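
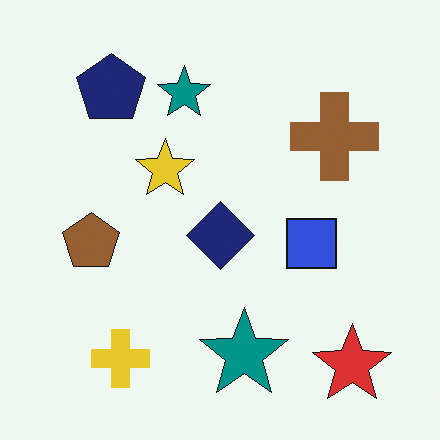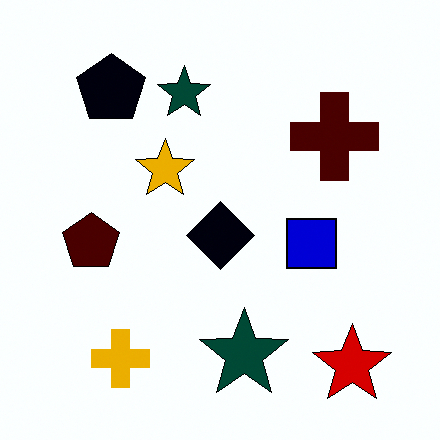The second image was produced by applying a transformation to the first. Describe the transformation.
This is the original image given much higher contrast.

Tones are pushed away from mid-grey across the whole image — a global contrast change.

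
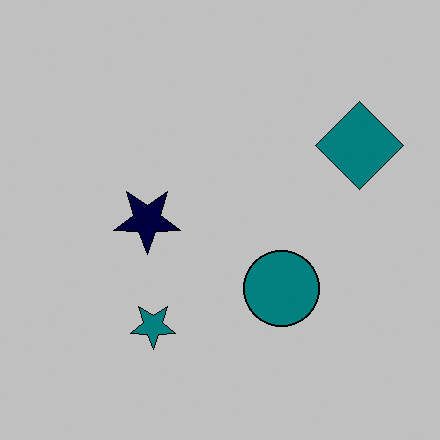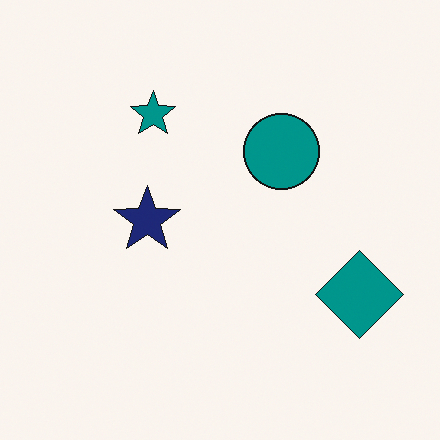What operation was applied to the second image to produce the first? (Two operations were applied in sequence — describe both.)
The first image is the second aggressively posterized, then flipped vertically (top ↔ bottom).

Each flat color has snapped to a coarser quantized level — most visibly, the near-white background has dropped to a flat grey. The teal star is in the top of the second image and the bottom of the first — shapes on opposite sides of the horizontal midline have swapped in a mirror flip.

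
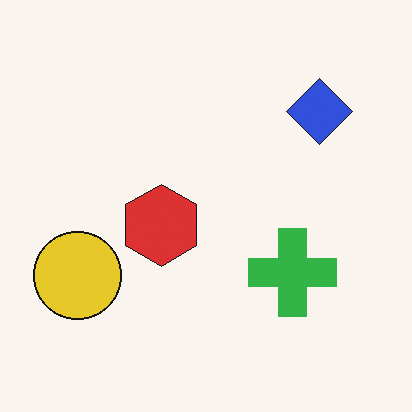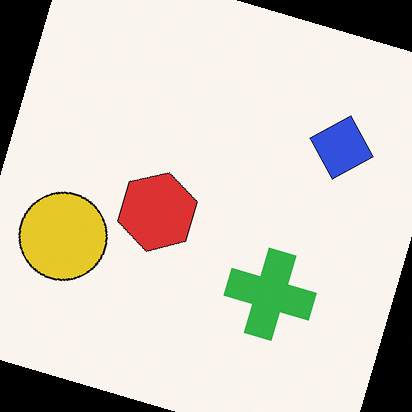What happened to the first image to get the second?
The image was rotated clockwise by a clearly visible amount.

Every shape is tilted by the same angle and the image corners show triangular fill wedges — a whole-image rotation by a non-right angle.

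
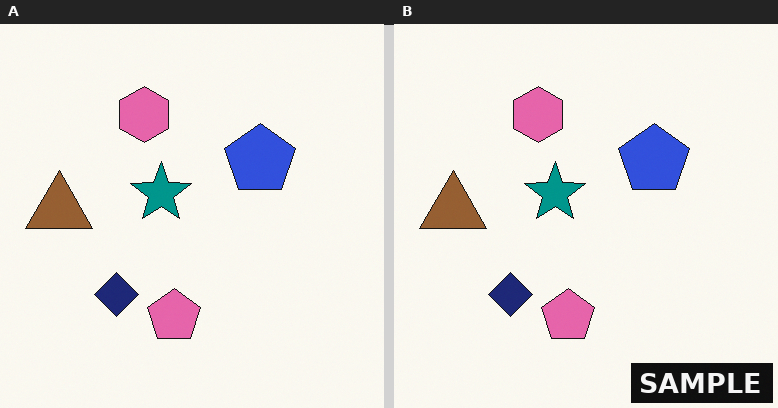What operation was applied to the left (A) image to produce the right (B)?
Watermarked with the text "SAMPLE" in the lower-right corner.

A dark label reading "SAMPLE" appears in the lower-right corner.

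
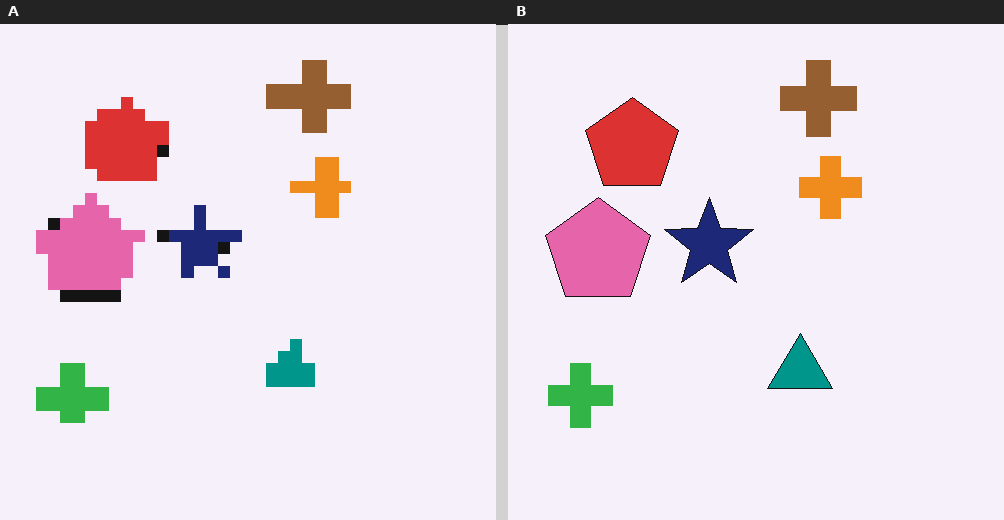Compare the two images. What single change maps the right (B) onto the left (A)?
Heavily pixelated into large blocks.

Shapes are reduced to large square blocks; fine edges and outlines are lost — a downscale-then-upscale (mosaic) effect.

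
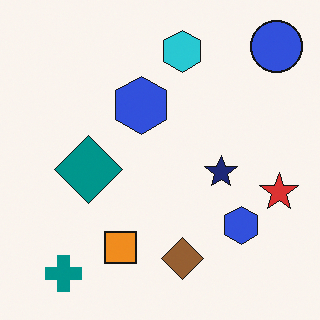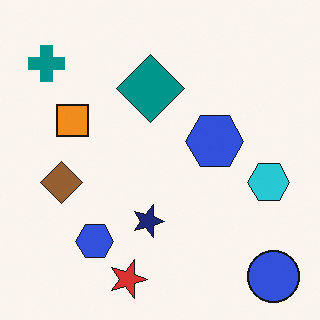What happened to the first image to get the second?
The transformation is: rotated 90° clockwise.

The blue circle sits in the top-right of the first image and the bottom-right of the second — consistent with a whole-image 90° clockwise rotation.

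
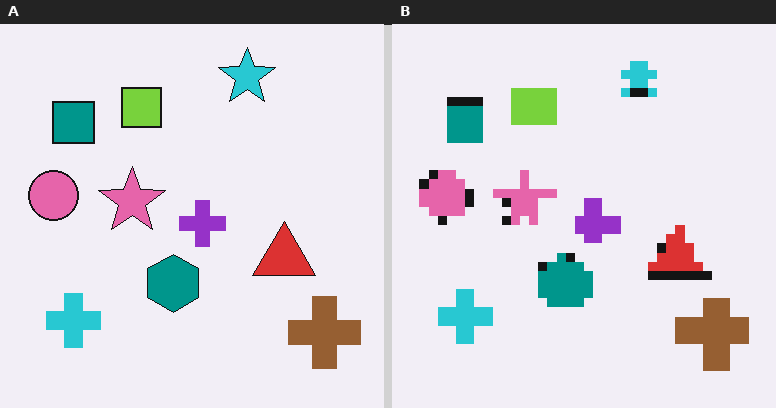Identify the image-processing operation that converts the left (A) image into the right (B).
Coarsely pixelated.

Shapes are reduced to large square blocks; fine edges and outlines are lost — a downscale-then-upscale (mosaic) effect.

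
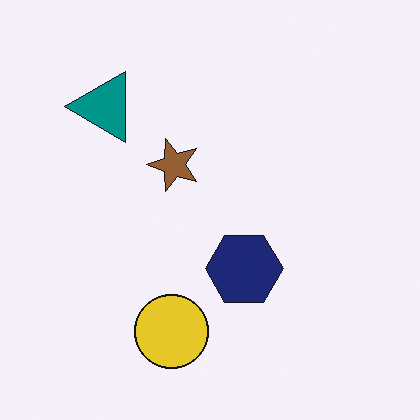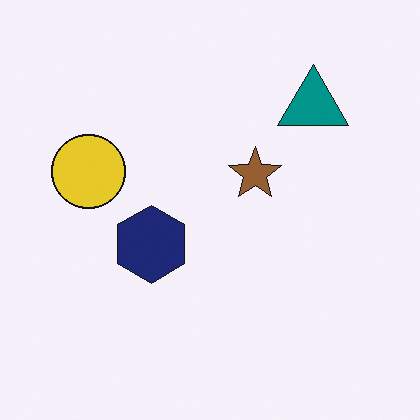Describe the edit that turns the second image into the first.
The image was rotated 90° counter-clockwise.

The teal triangle sits in the top-right of the second image and the top-left of the first — consistent with a whole-image 90° counter-clockwise rotation.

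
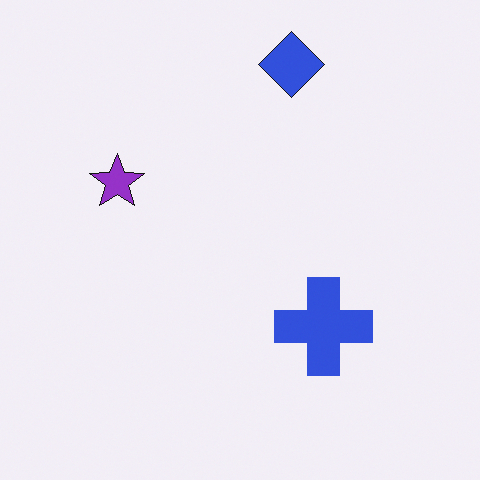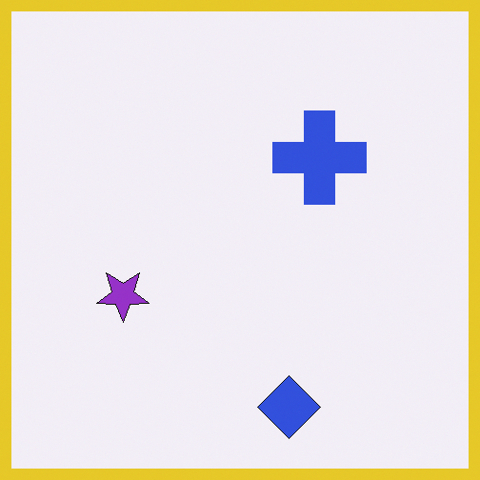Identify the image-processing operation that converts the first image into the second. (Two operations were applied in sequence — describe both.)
The transformation is: flipped vertically (top ↔ bottom), then framed with a yellow border.

The blue diamond is in the top of the first image and the bottom of the second — shapes on opposite sides of the horizontal midline have swapped in a mirror flip. A solid yellow frame runs around the edge of the second image, with the content slightly shrunk inside it.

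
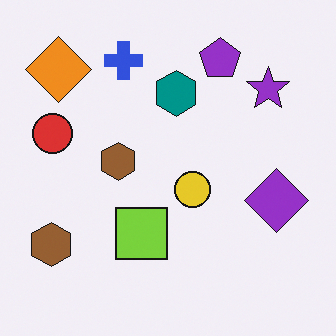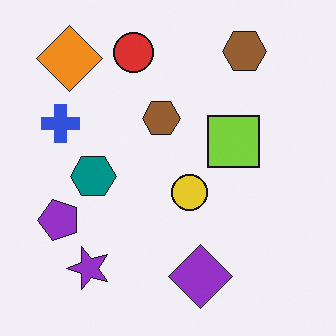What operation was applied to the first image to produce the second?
The image was transposed (reflected across the top-left ↔ bottom-right diagonal).

Shapes have swapped their row and column positions — what was in the top-right is now in the bottom-left — a diagonal reflection.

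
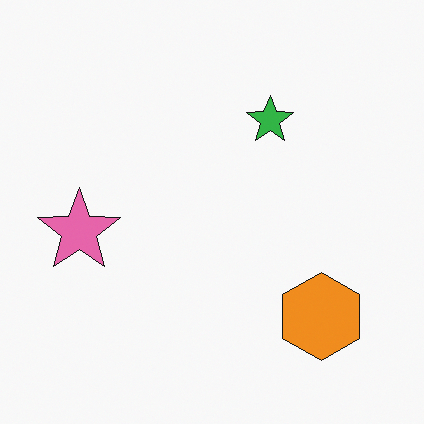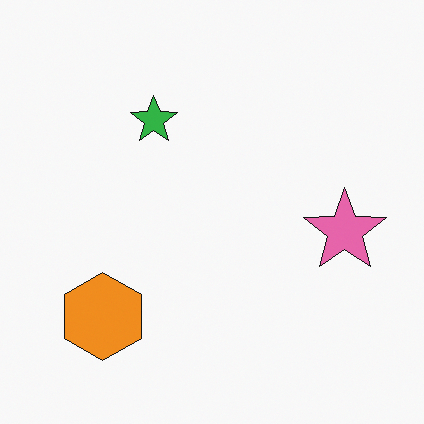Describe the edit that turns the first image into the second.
Flipped horizontally (left ↔ right).

The pink star is in the left of the first image and the right of the second — shapes on opposite sides of the vertical midline have swapped in a mirror flip.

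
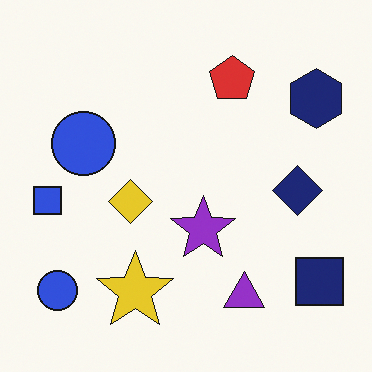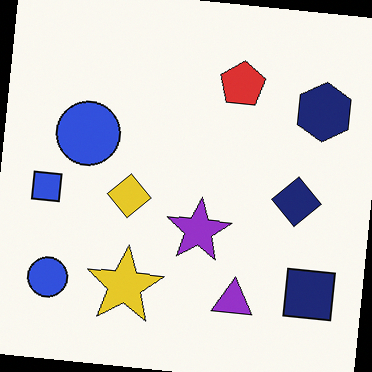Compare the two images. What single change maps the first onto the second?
This is the original image rotated clockwise by a small amount.

Every shape is tilted by the same angle and the image corners show triangular fill wedges — a whole-image rotation by a non-right angle.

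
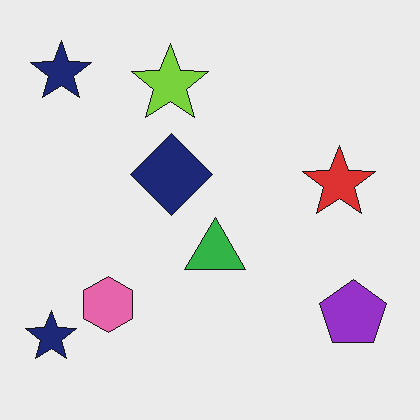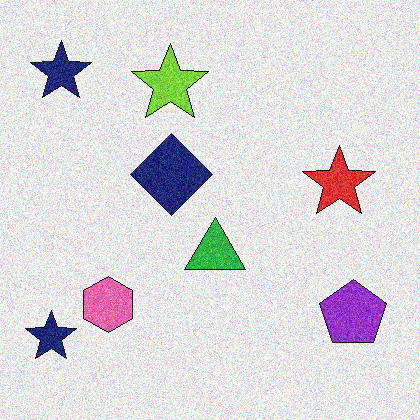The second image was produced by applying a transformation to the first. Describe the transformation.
The image was degraded with visible gaussian noise.

Random speckle covers the whole image, including the flat background.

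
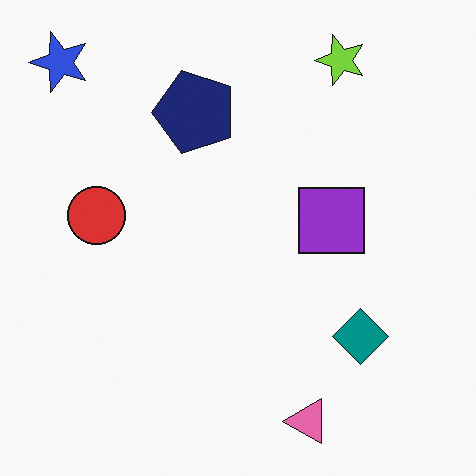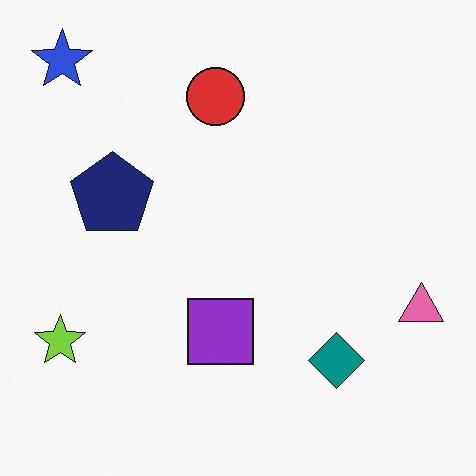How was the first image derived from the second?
This is the original image transposed (reflected across the top-left ↔ bottom-right diagonal).

Shapes have swapped their row and column positions — what was in the top-right is now in the bottom-left — a diagonal reflection.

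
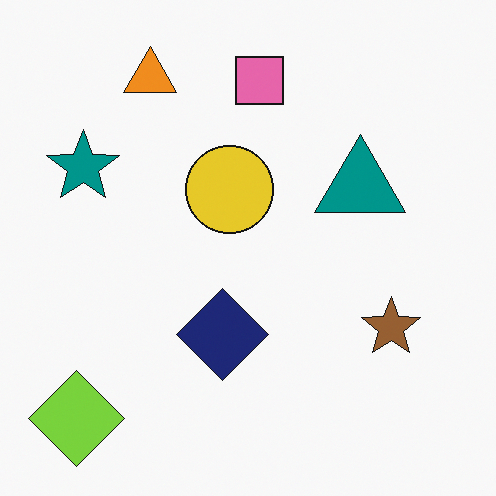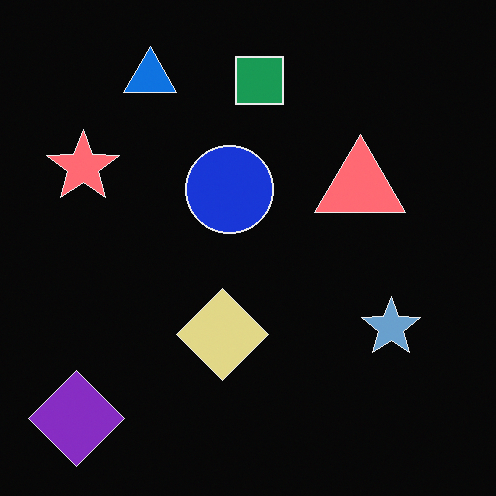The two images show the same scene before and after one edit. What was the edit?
Color-inverted (negative).

The light background has become dark and every shape's color is its complement — a photographic negative.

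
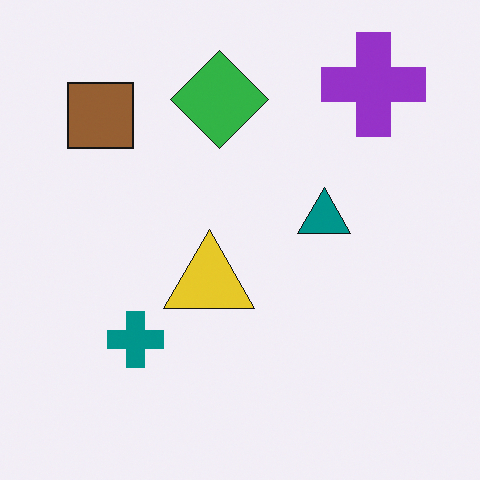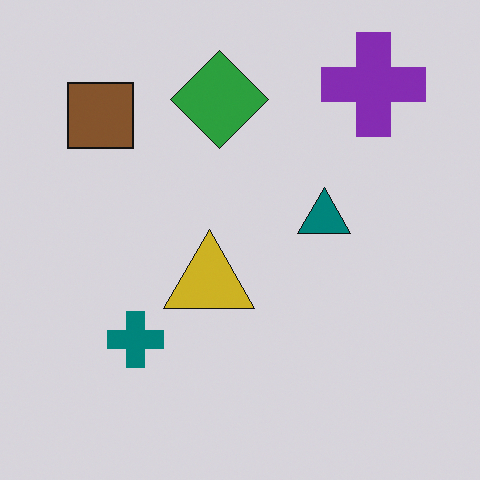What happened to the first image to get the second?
This is the original image slightly darkened.

Every pixel — background and shapes alike — is uniformly darkened.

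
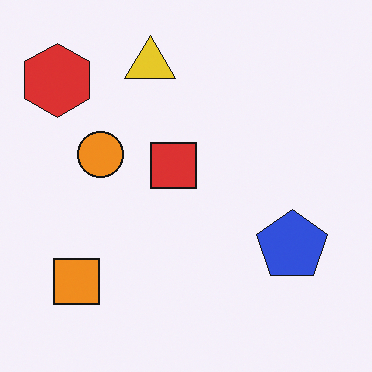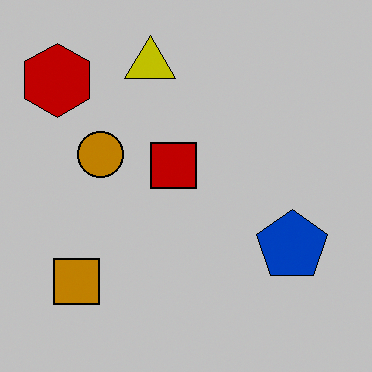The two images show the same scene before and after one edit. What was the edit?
Aggressively posterized.

Each flat color has snapped to a coarser quantized level — most visibly, the near-white background has dropped to a flat grey.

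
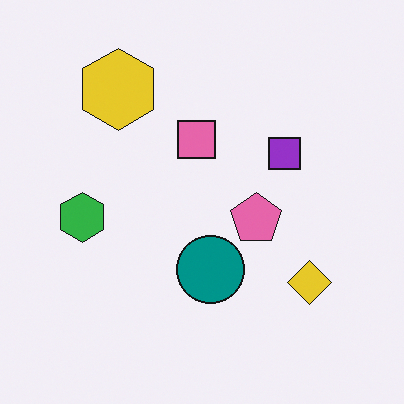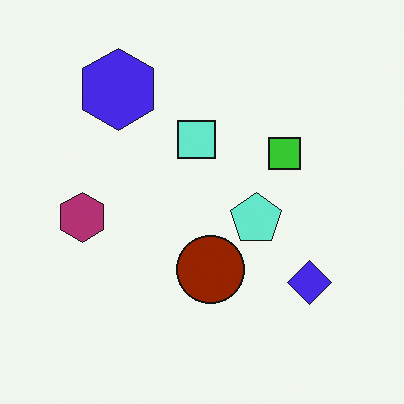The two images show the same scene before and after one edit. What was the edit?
The second image is the first hue-shifted by a large amount.

Every shape's color has rotated by the same amount around the hue wheel — a uniform hue shift.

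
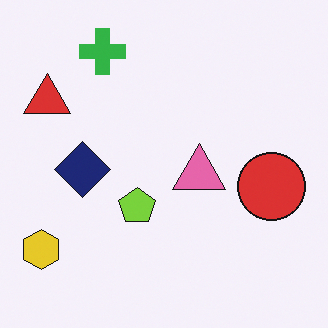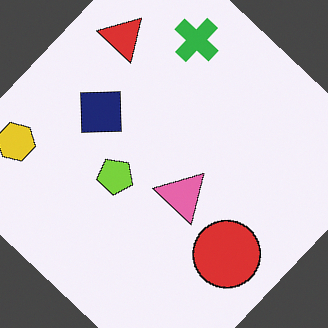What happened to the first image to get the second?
It was rotated clockwise by a large amount — several tens of degrees.

Every shape is tilted by the same angle and the image corners show triangular fill wedges — a whole-image rotation by a non-right angle.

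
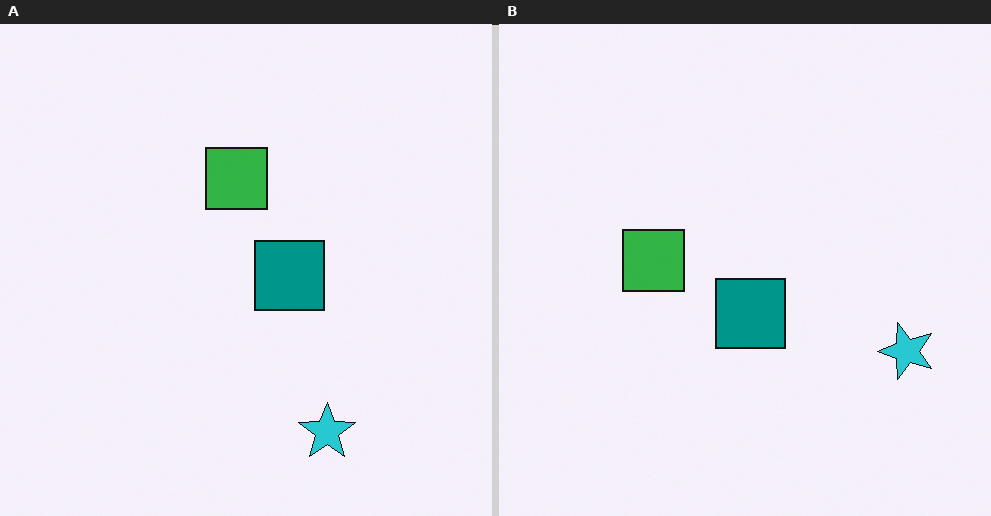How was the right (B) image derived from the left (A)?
The image was transposed (reflected across the top-left ↔ bottom-right diagonal).

Shapes have swapped their row and column positions — what was in the top-right is now in the bottom-left — a diagonal reflection.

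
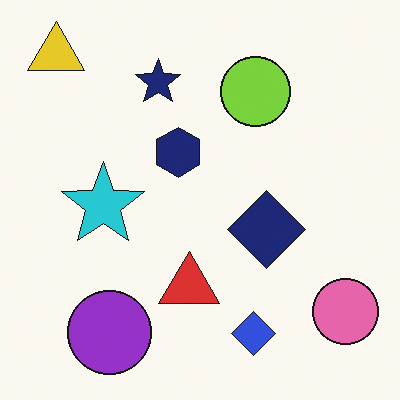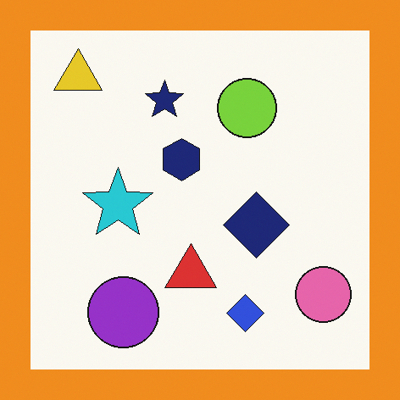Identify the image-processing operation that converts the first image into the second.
This is the original image framed with a orange border.

A solid orange frame runs around the edge of the second image, with the content slightly shrunk inside it.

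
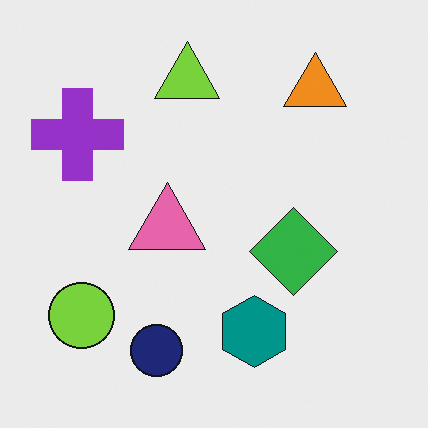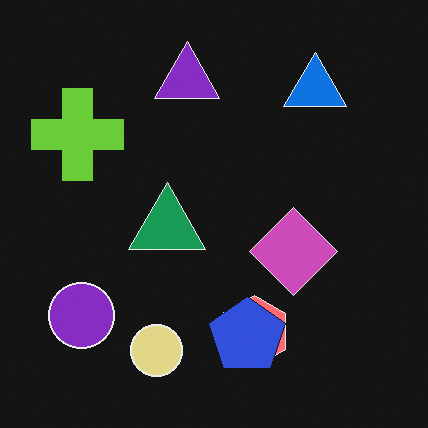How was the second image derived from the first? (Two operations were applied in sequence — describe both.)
This is the original image color-inverted (negative), then overlaid with an additional blue pentagon.

The light background has become dark and every shape's color is its complement — a photographic negative. A blue pentagon appears in the second image that is absent from the first.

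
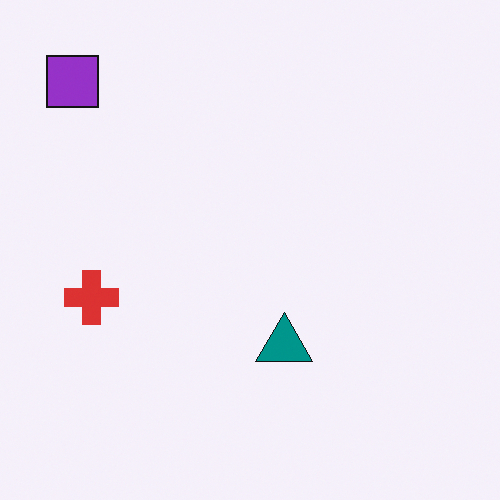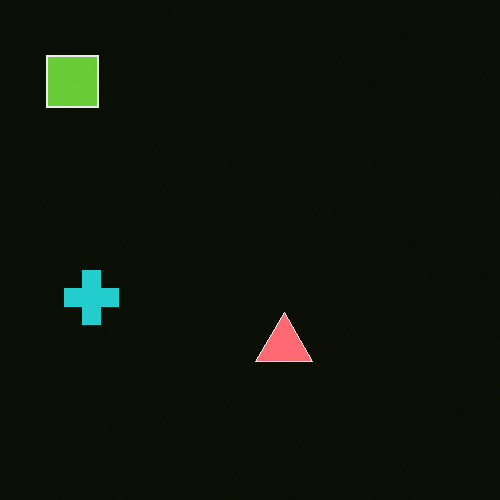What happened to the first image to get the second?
It was color-inverted (negative).

The light background has become dark and every shape's color is its complement — a photographic negative.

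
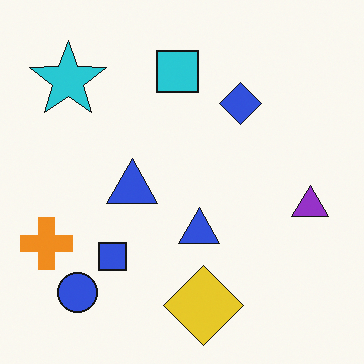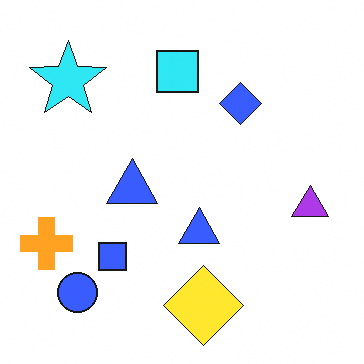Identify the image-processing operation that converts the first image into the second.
The transformation is: brightened a little.

Every pixel — background and shapes alike — is uniformly brightened.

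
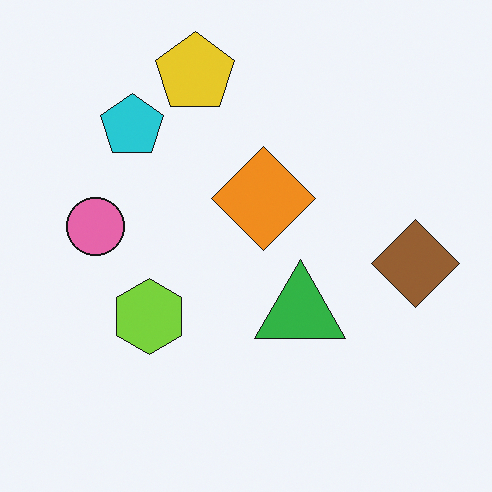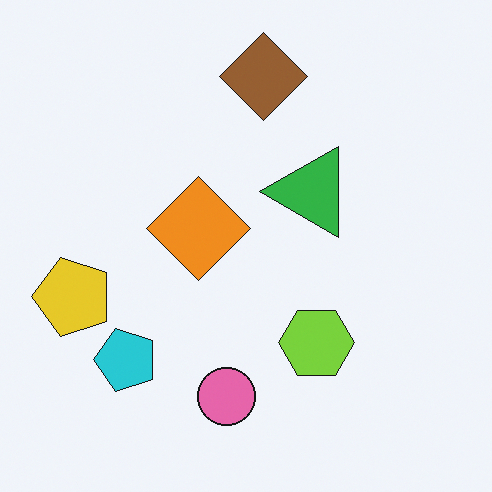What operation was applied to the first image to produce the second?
The transformation is: rotated 90° counter-clockwise.

The yellow pentagon sits in the top of the first image and the left of the second — consistent with a whole-image 90° counter-clockwise rotation.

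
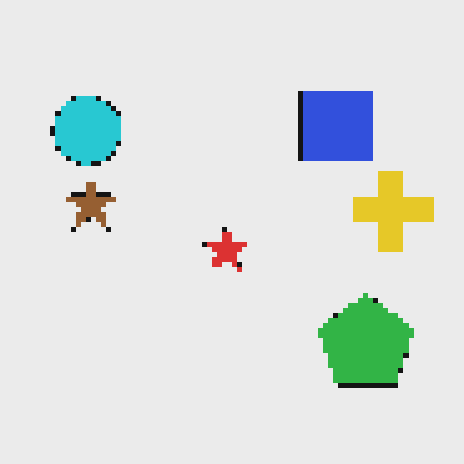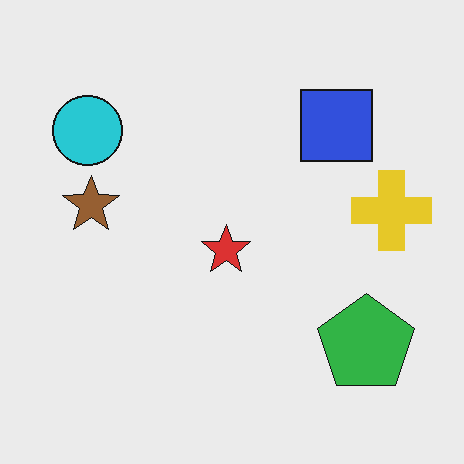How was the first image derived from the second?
It was mildly pixelated.

Shapes are reduced to large square blocks; fine edges and outlines are lost — a downscale-then-upscale (mosaic) effect.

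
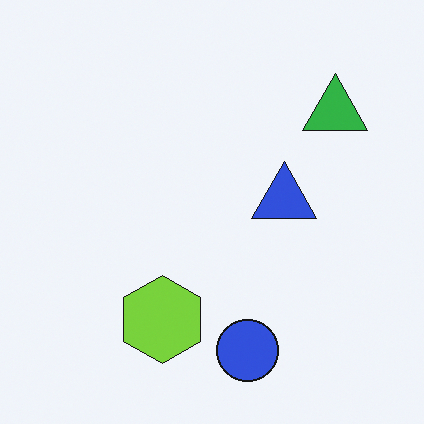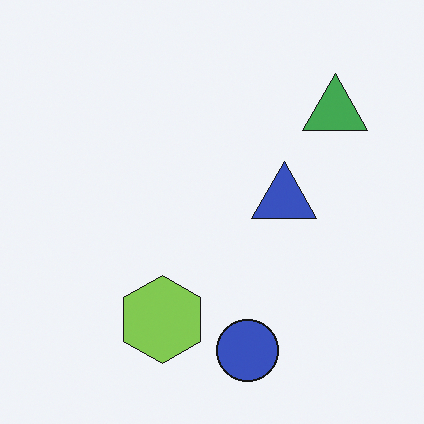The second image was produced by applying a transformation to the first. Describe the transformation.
Slightly desaturated.

All colors are more muted and greyish — a global saturation change.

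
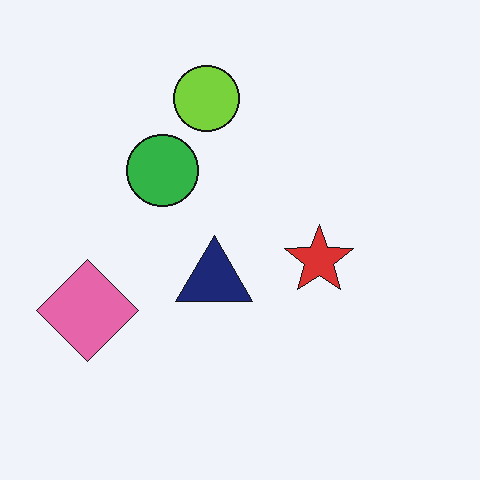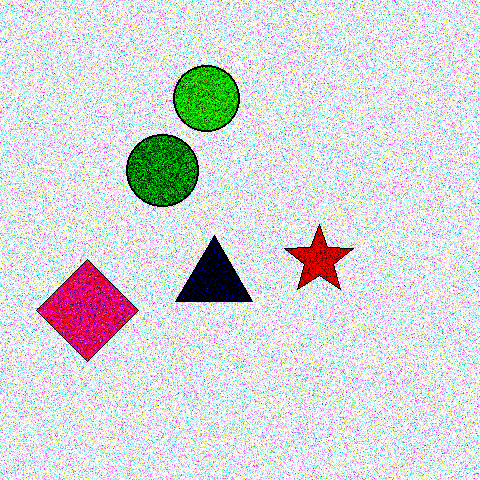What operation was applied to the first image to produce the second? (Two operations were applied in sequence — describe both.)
The second image is the first degraded with heavy additive noise, then boosted in contrast.

Random speckle covers the whole image, including the flat background. Tones are pushed away from mid-grey across the whole image — a global contrast change.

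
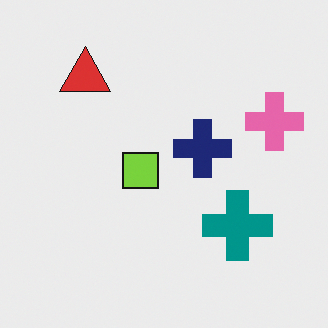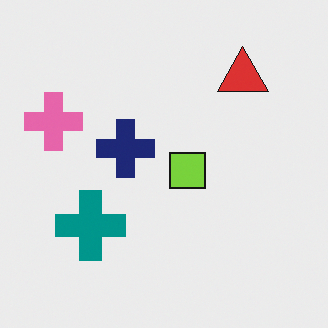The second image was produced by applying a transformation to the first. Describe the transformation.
The second image is the first flipped horizontally (left ↔ right).

The pink cross is in the right of the first image and the left of the second — shapes on opposite sides of the vertical midline have swapped in a mirror flip.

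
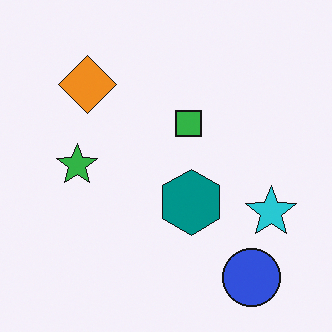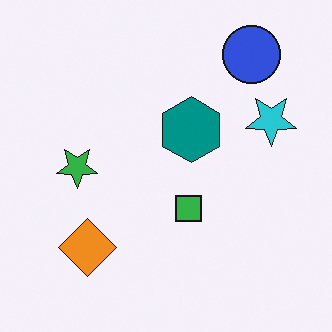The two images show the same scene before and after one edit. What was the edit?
The second image is the first flipped vertically (top ↔ bottom).

The blue circle is in the bottom-right of the first image and the top-right of the second — shapes on opposite sides of the horizontal midline have swapped in a mirror flip.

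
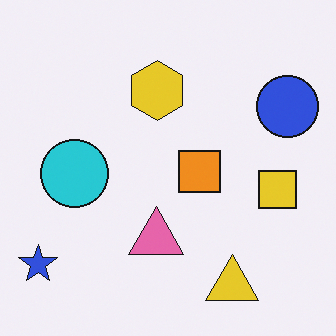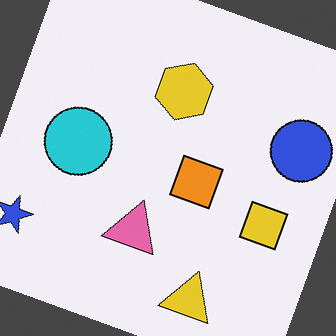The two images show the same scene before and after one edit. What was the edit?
The transformation is: rotated clockwise by a moderate amount.

Every shape is tilted by the same angle and the image corners show triangular fill wedges — a whole-image rotation by a non-right angle.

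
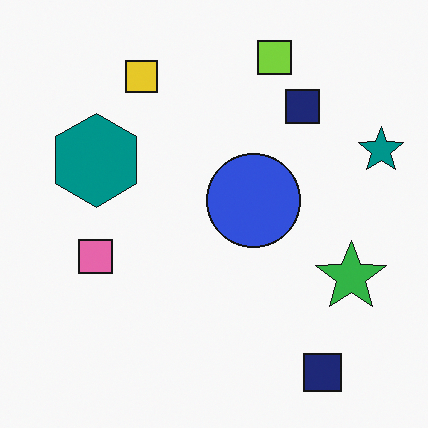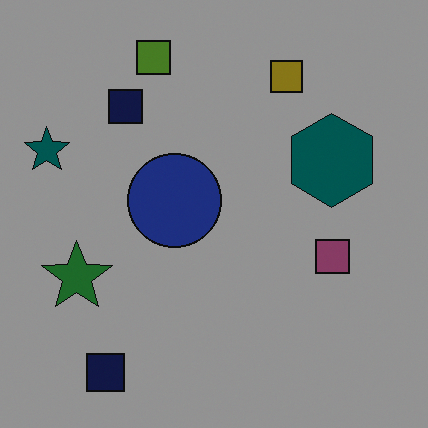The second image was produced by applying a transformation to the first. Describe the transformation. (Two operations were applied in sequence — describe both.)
The second image is the first darkened a lot, then flipped horizontally (left ↔ right).

Every pixel — background and shapes alike — is uniformly darkened. The teal star is in the right of the first image and the left of the second — shapes on opposite sides of the vertical midline have swapped in a mirror flip.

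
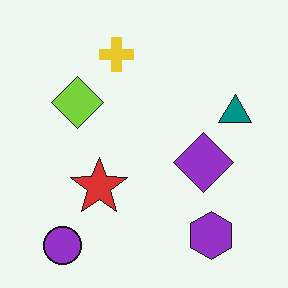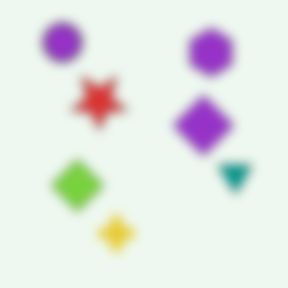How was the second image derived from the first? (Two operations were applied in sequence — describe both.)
The image was flipped vertically (top ↔ bottom), then heavily blurred.

The purple circle is in the bottom-left of the first image and the top-left of the second — shapes on opposite sides of the horizontal midline have swapped in a mirror flip. Shape edges and outlines are uniformly softened across the whole image.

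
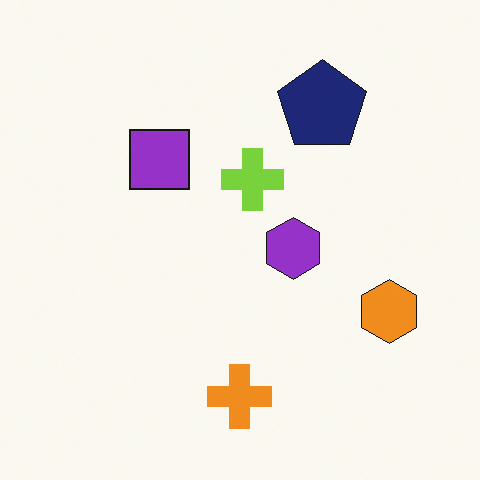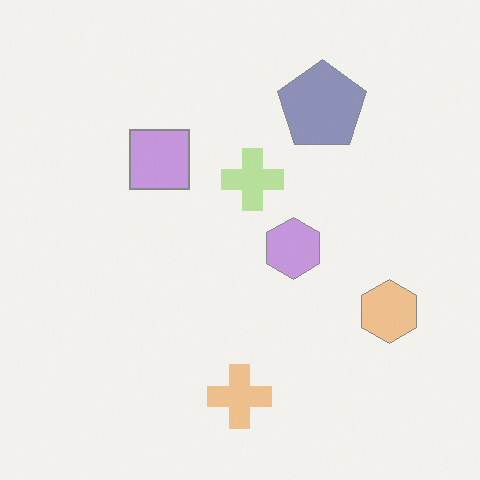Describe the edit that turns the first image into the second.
Washed out (contrast reduced).

Tones are pushed toward mid-grey across the whole image — a global contrast change.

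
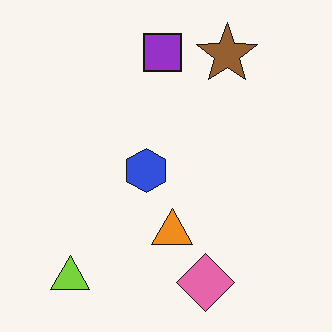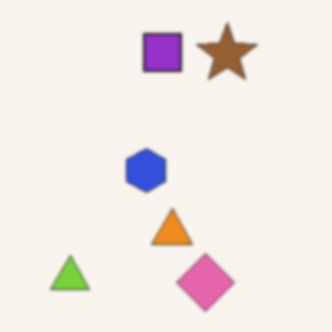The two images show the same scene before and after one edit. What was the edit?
The image was slightly softened.

Shape edges and outlines are uniformly softened across the whole image.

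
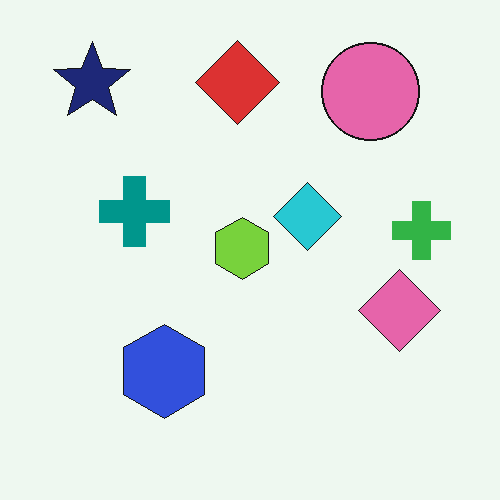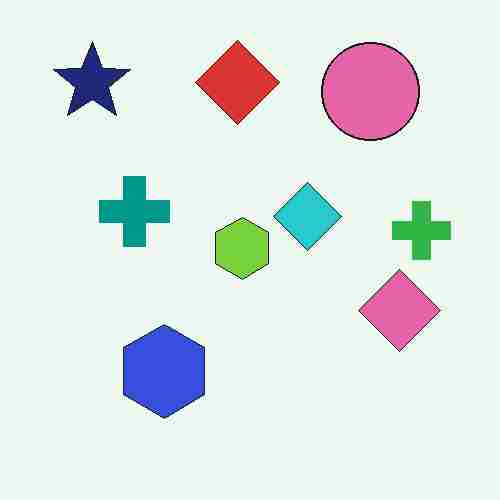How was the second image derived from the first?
This is the original image heavily JPEG-compressed with obvious blocking artifacts.

Blocky 8×8 compression artifacts appear around shape edges and the flat background shows ringing — characteristic JPEG degradation.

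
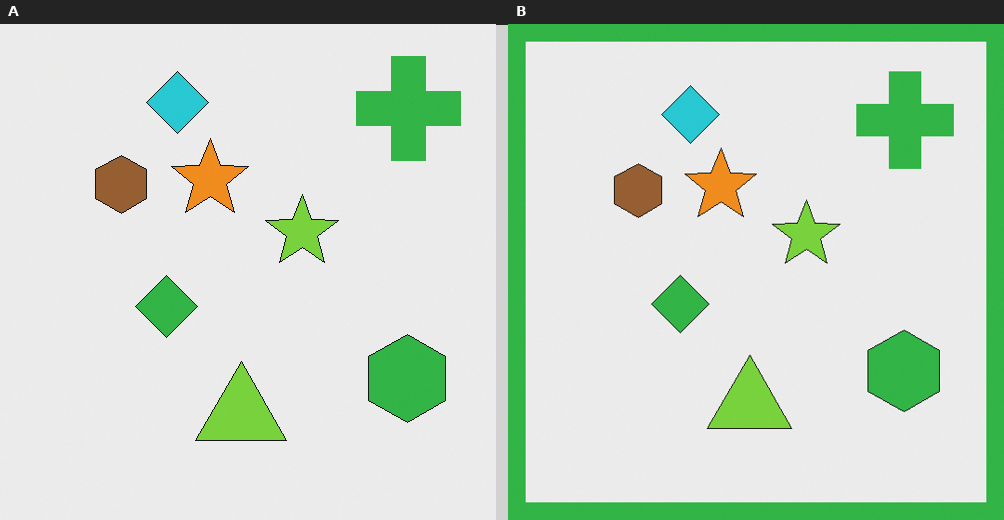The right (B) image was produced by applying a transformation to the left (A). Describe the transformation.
This is the original image framed with a green border.

A solid green frame runs around the edge of the right (B) image, with the content slightly shrunk inside it.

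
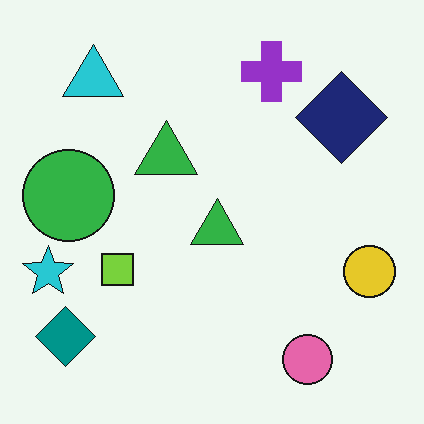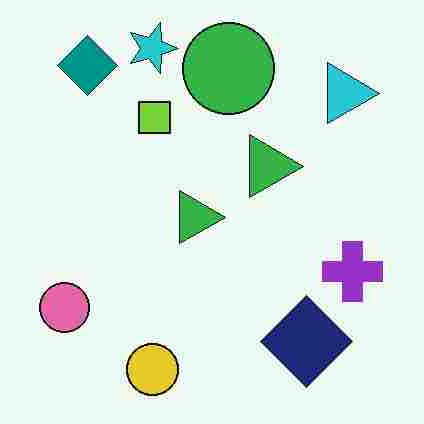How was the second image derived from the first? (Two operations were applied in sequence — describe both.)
It was degraded with heavy JPEG compression, then rotated 90° clockwise.

Blocky 8×8 compression artifacts appear around shape edges and the flat background shows ringing — characteristic JPEG degradation. The teal diamond sits in the bottom-left of the first image and the top-left of the second — consistent with a whole-image 90° clockwise rotation.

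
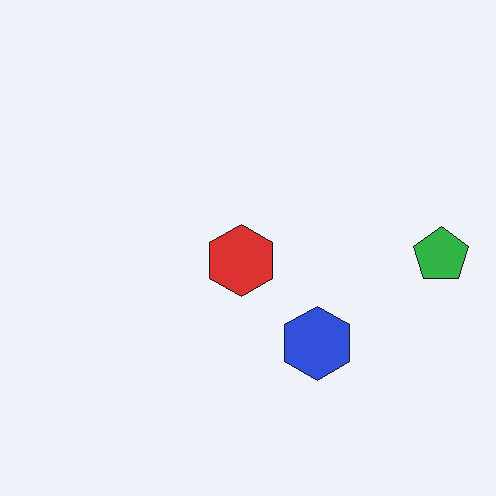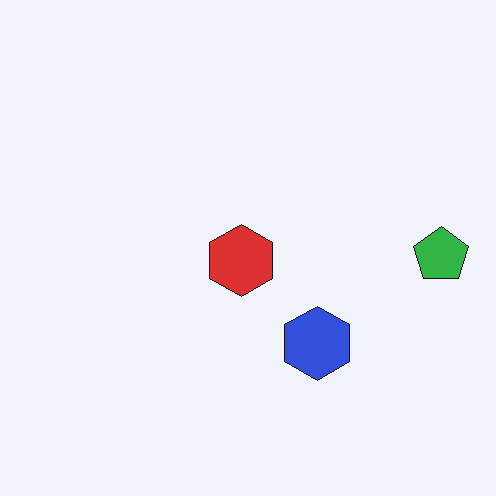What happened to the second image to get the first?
The transformation is: given moderate JPEG compression.

Blocky 8×8 compression artifacts appear around shape edges and the flat background shows ringing — characteristic JPEG degradation.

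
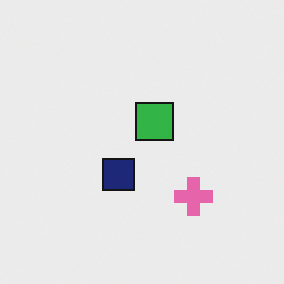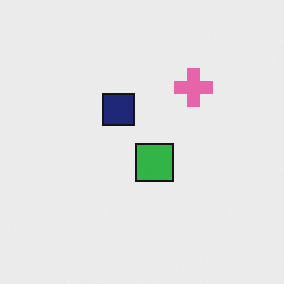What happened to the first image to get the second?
The transformation is: flipped vertically (top ↔ bottom).

The pink cross is in the bottom-right of the first image and the top-right of the second — shapes on opposite sides of the horizontal midline have swapped in a mirror flip.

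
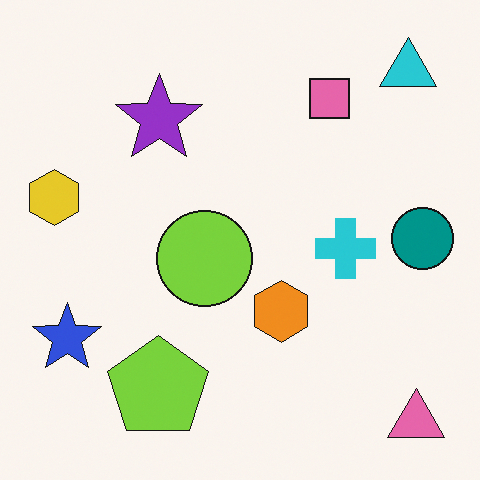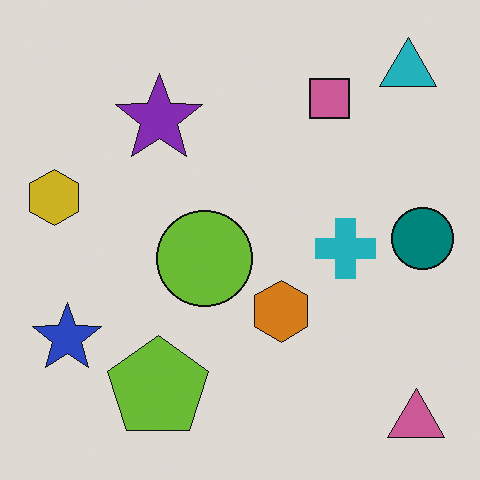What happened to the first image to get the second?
This is the original image darkened a little.

Every pixel — background and shapes alike — is uniformly darkened.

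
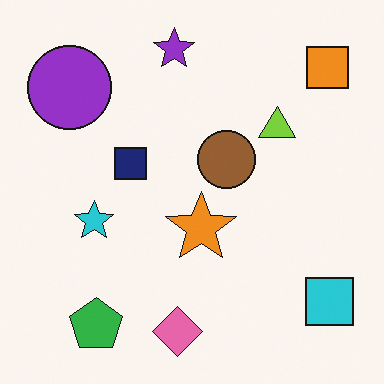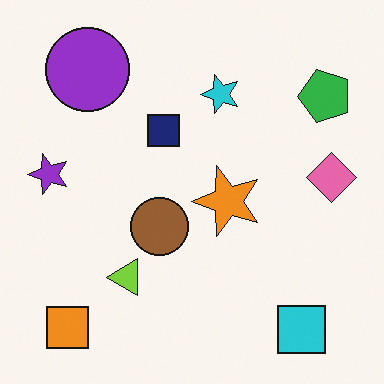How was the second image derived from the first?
The transformation is: transposed (reflected across the top-left ↔ bottom-right diagonal).

Shapes have swapped their row and column positions — what was in the top-right is now in the bottom-left — a diagonal reflection.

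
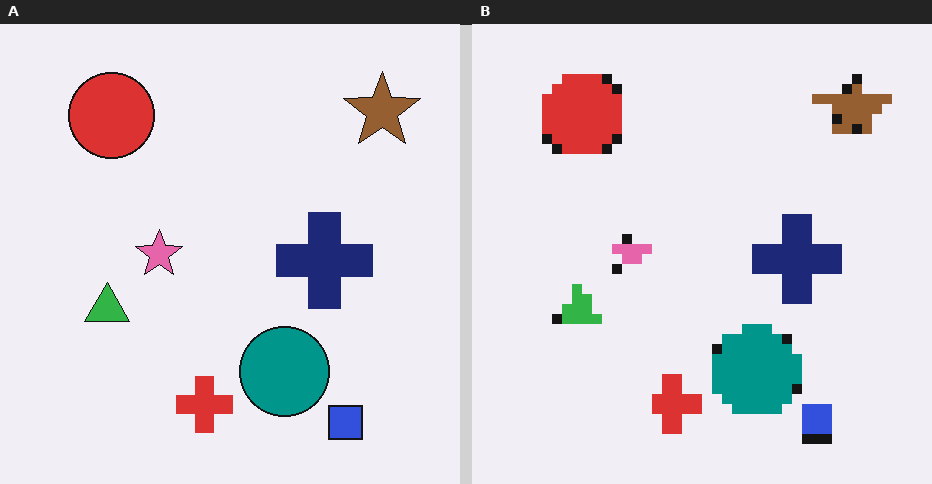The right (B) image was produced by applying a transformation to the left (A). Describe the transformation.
Heavily pixelated into large blocks.

Shapes are reduced to large square blocks; fine edges and outlines are lost — a downscale-then-upscale (mosaic) effect.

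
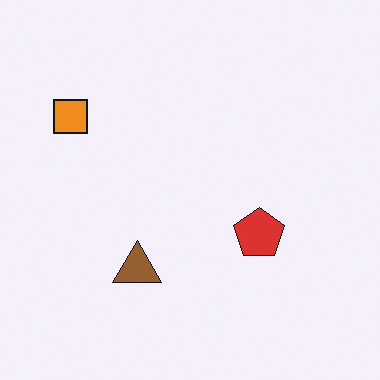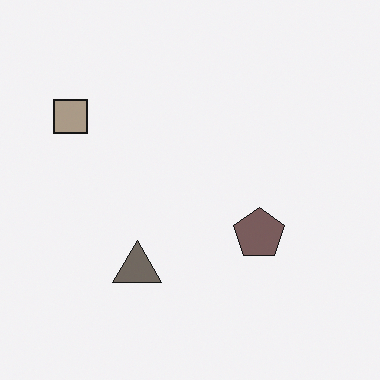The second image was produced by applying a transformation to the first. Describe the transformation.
The transformation is: heavily desaturated.

All colors are more muted and greyish — a global saturation change.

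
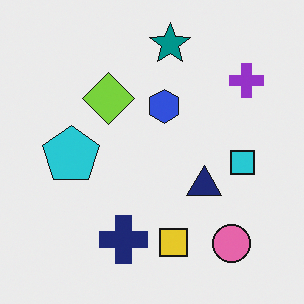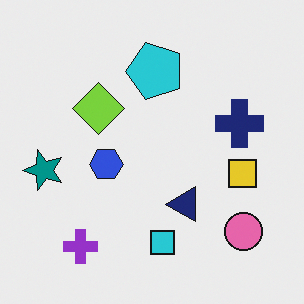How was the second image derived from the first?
This is the original image transposed (reflected across the top-left ↔ bottom-right diagonal).

Shapes have swapped their row and column positions — what was in the top-right is now in the bottom-left — a diagonal reflection.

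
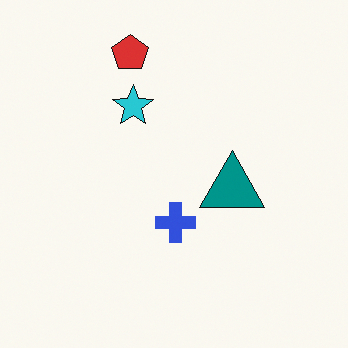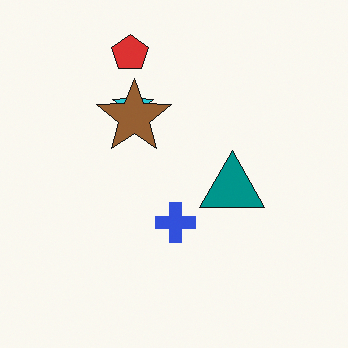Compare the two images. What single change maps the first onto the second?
It was overlaid with an additional brown star.

A brown star appears in the second image that is absent from the first.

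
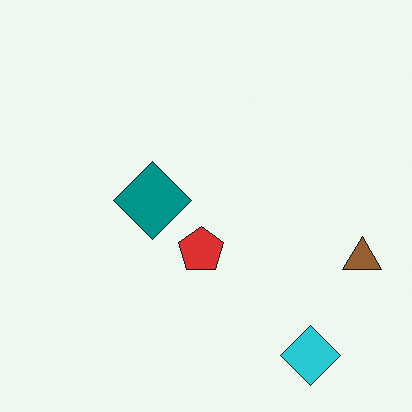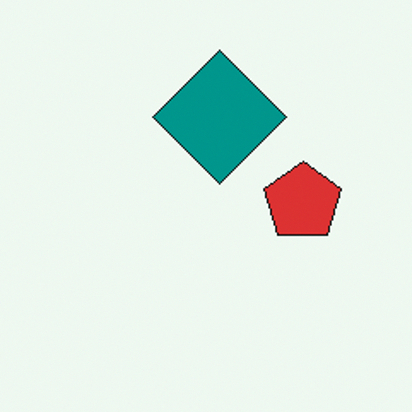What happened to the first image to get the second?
Cropped tightly and scaled back up.

The visible shapes are larger and the field of view is narrower; shapes near the original edges may be partly or wholly outside the frame — a crop-and-rescale.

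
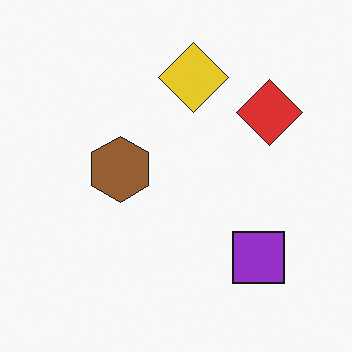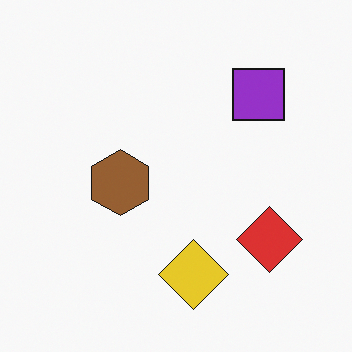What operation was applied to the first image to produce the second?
The transformation is: flipped vertically (top ↔ bottom).

The yellow diamond is in the top of the first image and the bottom of the second — shapes on opposite sides of the horizontal midline have swapped in a mirror flip.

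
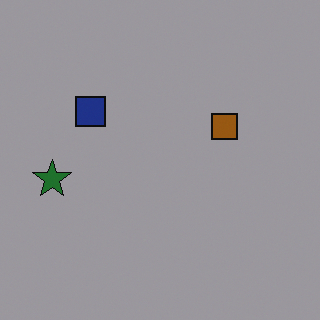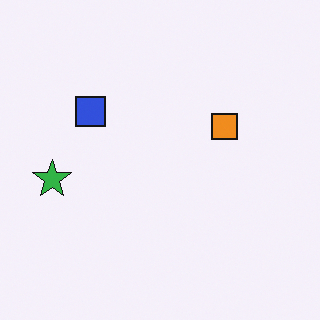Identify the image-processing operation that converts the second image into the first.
It was substantially darkened.

Every pixel — background and shapes alike — is uniformly darkened.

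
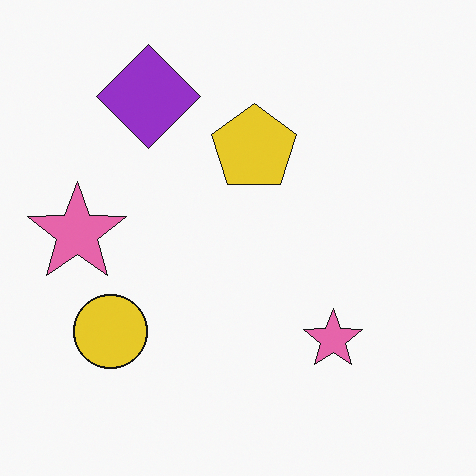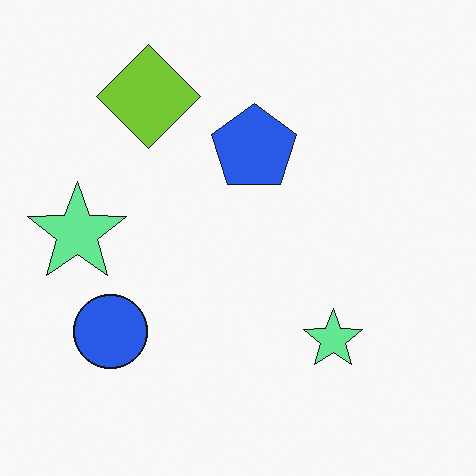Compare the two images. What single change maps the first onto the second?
It was hue-shifted by a large amount.

Every shape's color has rotated by the same amount around the hue wheel — a uniform hue shift.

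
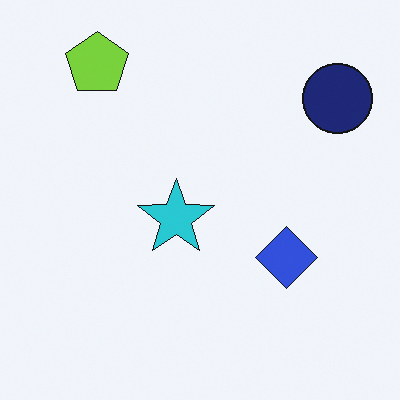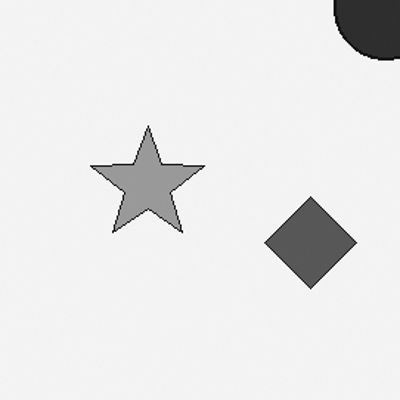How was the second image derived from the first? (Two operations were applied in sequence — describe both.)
The transformation is: converted to grayscale, then cropped to a modestly smaller region and rescaled.

All color is removed — every shape is now a shade of grey. The visible shapes are larger and the field of view is narrower; shapes near the original edges may be partly or wholly outside the frame — a crop-and-rescale.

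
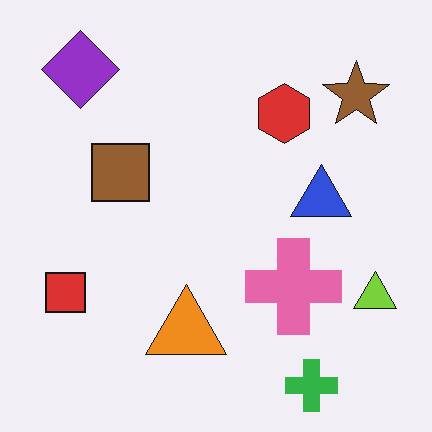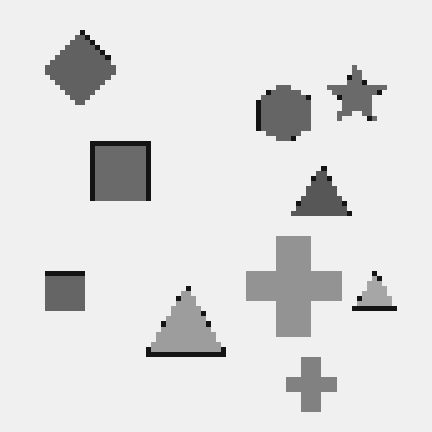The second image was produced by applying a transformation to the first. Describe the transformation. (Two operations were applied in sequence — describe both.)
The second image is the first converted to grayscale, then lightly pixelated (a mild mosaic effect).

All color is removed — every shape is now a shade of grey. Shapes are reduced to large square blocks; fine edges and outlines are lost — a downscale-then-upscale (mosaic) effect.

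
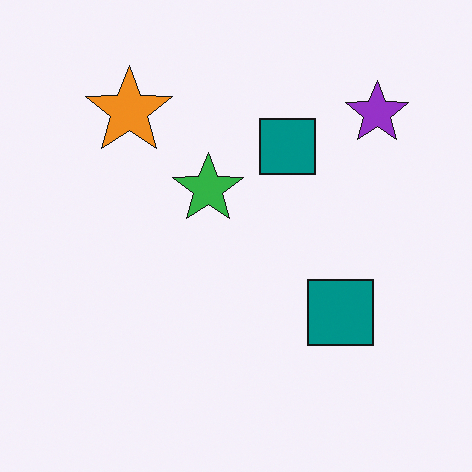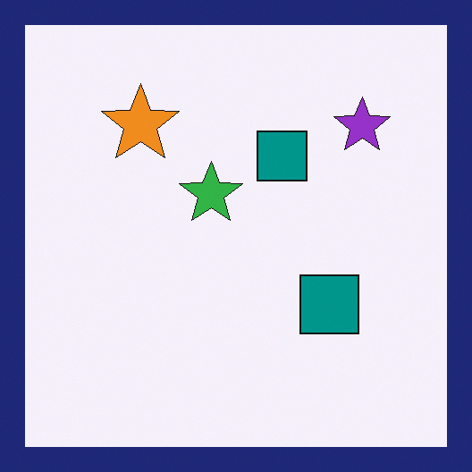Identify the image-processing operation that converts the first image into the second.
The transformation is: framed with a navy border.

A solid navy frame runs around the edge of the second image, with the content slightly shrunk inside it.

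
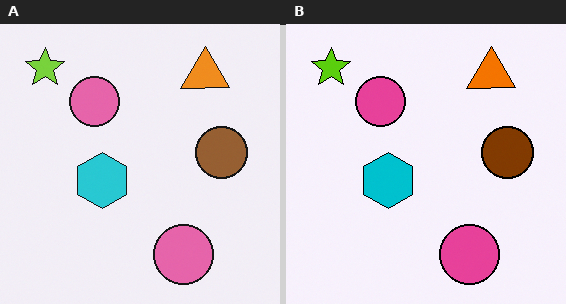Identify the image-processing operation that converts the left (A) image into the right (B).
The right (B) image is the left (A) given slightly increased contrast.

Tones are pushed away from mid-grey across the whole image — a global contrast change.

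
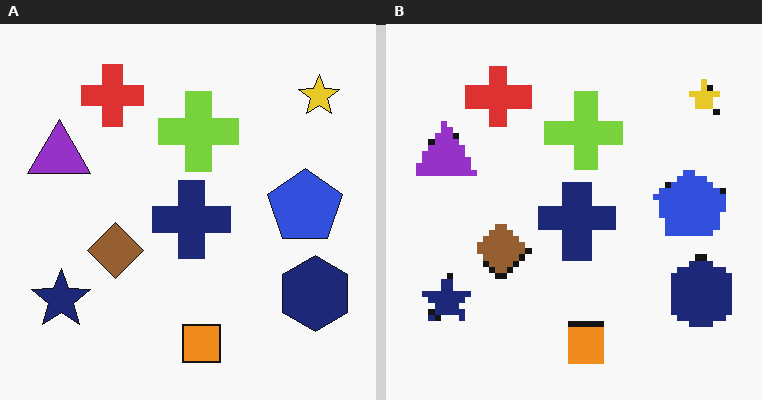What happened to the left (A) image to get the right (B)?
The right (B) image is the left (A) moderately pixelated.

Shapes are reduced to large square blocks; fine edges and outlines are lost — a downscale-then-upscale (mosaic) effect.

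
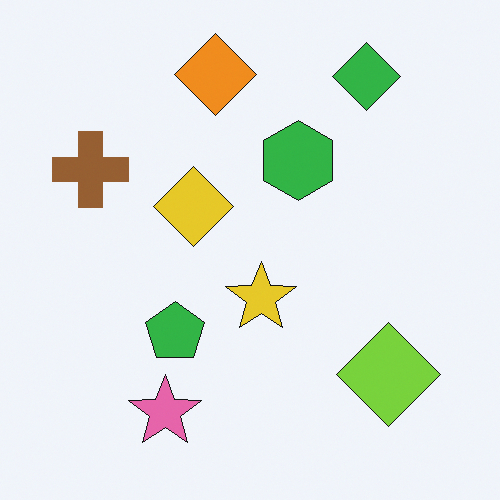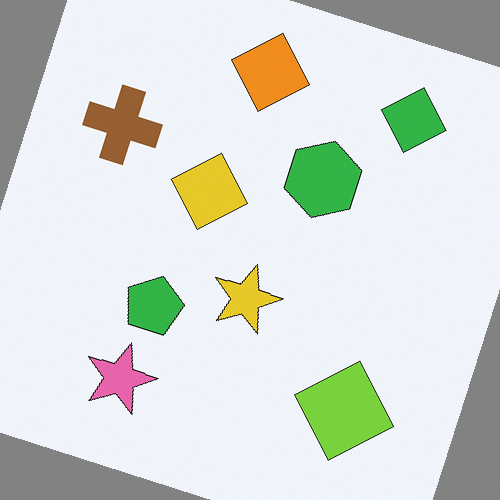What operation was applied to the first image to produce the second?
Rotated clockwise by a moderate amount.

Every shape is tilted by the same angle and the image corners show triangular fill wedges — a whole-image rotation by a non-right angle.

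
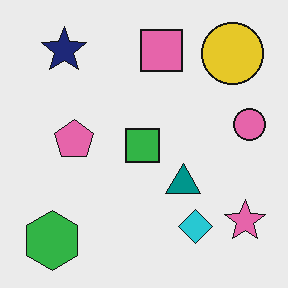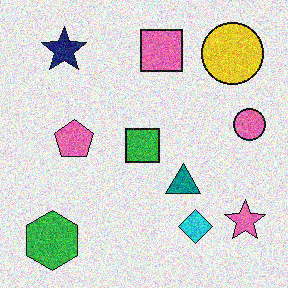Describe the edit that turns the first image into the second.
The second image is the first degraded with moderate additive noise.

Random speckle covers the whole image, including the flat background.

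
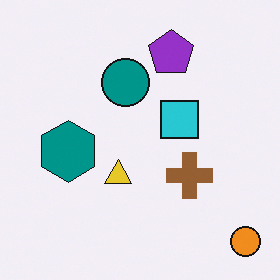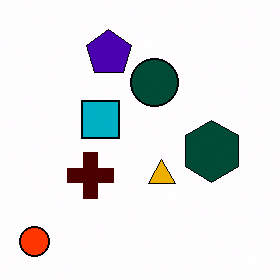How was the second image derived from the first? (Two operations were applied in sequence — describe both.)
It was flipped horizontally (left ↔ right), then boosted in contrast.

The orange circle is in the bottom-right of the first image and the bottom-left of the second — shapes on opposite sides of the vertical midline have swapped in a mirror flip. Tones are pushed away from mid-grey across the whole image — a global contrast change.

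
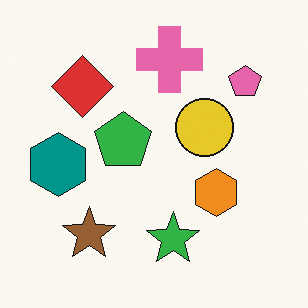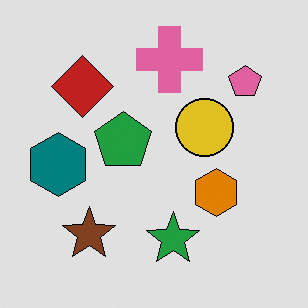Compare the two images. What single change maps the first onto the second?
It was moderately posterized.

Each flat color has snapped to a coarser quantized level — most visibly, the near-white background has dropped to a flat grey.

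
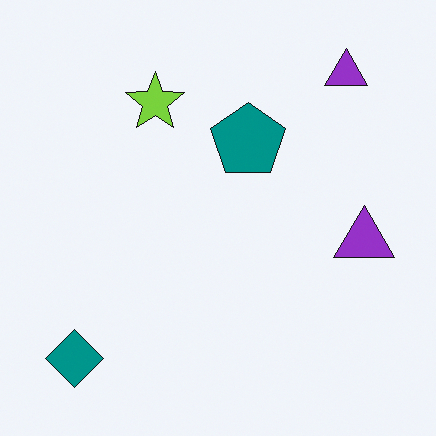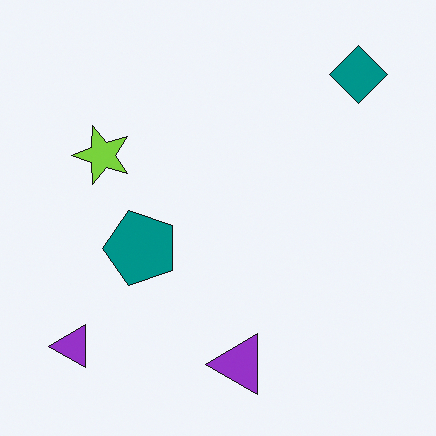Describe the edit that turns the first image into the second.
The second image is the first transposed (reflected across the top-left ↔ bottom-right diagonal).

Shapes have swapped their row and column positions — what was in the top-right is now in the bottom-left — a diagonal reflection.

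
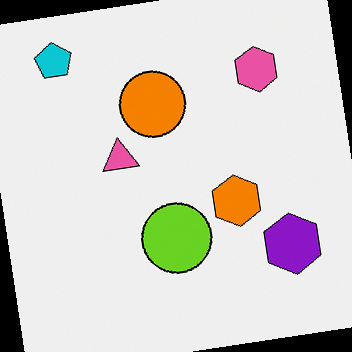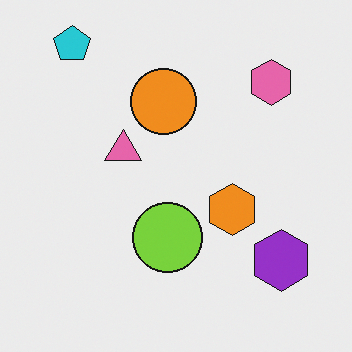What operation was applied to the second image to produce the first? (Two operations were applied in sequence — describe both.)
The image was rotated counter-clockwise by a few degrees, then given slightly increased contrast.

Every shape is tilted by the same angle and the image corners show triangular fill wedges — a whole-image rotation by a non-right angle. Tones are pushed away from mid-grey across the whole image — a global contrast change.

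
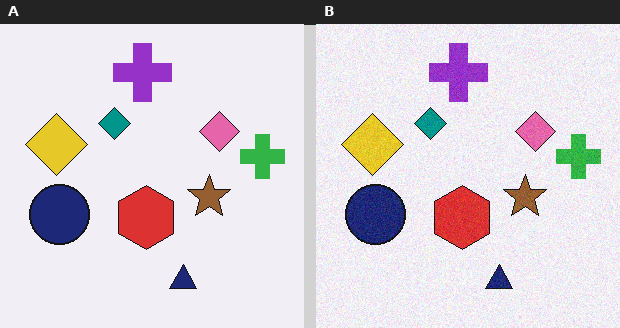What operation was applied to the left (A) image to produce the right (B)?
This is the original image degraded with a light layer of grain.

Random speckle covers the whole image, including the flat background.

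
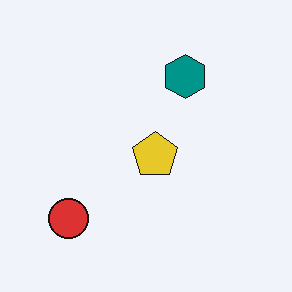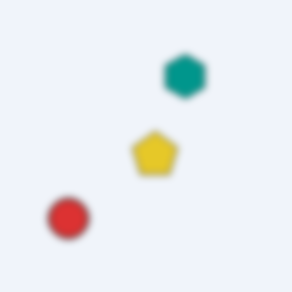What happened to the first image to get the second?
This is the original image moderately blurred.

Shape edges and outlines are uniformly softened across the whole image.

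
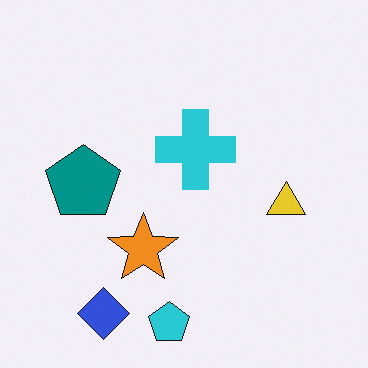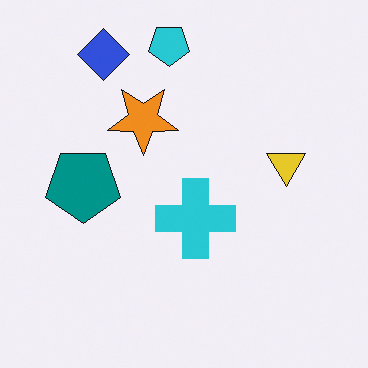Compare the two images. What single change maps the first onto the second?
The image was flipped vertically (top ↔ bottom).

The cyan pentagon is in the bottom of the first image and the top of the second — shapes on opposite sides of the horizontal midline have swapped in a mirror flip.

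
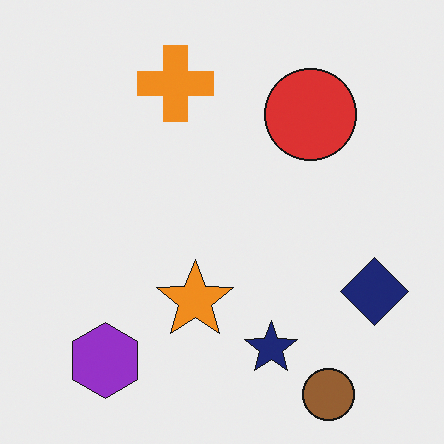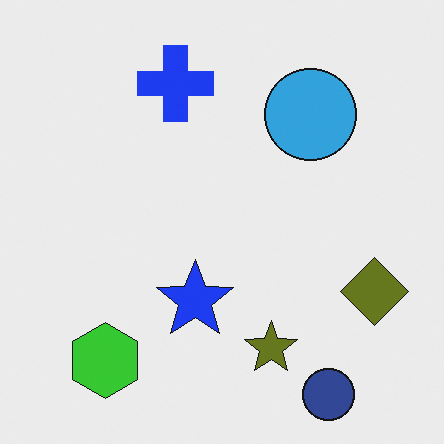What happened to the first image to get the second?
The transformation is: hue-shifted through roughly half the color wheel.

Every shape's color has rotated by the same amount around the hue wheel — a uniform hue shift.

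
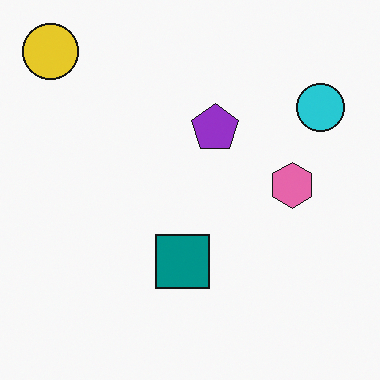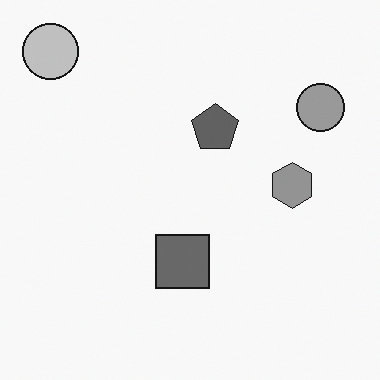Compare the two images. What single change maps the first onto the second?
The second image is the first converted to grayscale.

All color is removed — every shape is now a shade of grey.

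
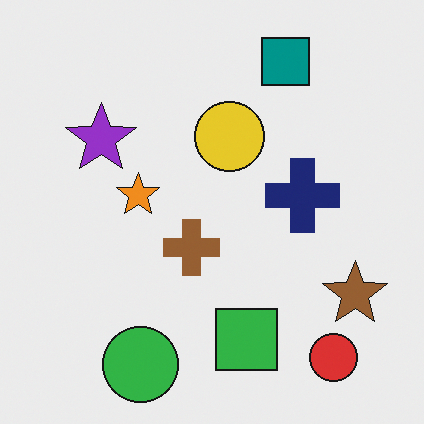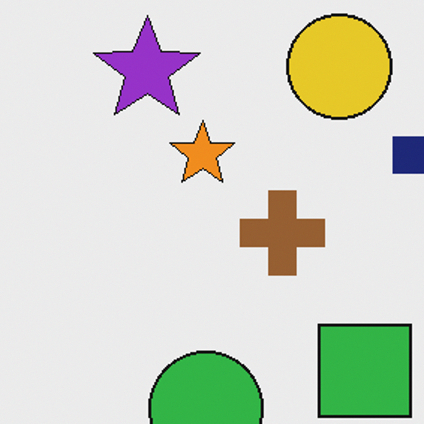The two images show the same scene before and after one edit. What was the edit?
This is the original image cropped slightly and scaled back up.

The visible shapes are larger and the field of view is narrower; shapes near the original edges may be partly or wholly outside the frame — a crop-and-rescale.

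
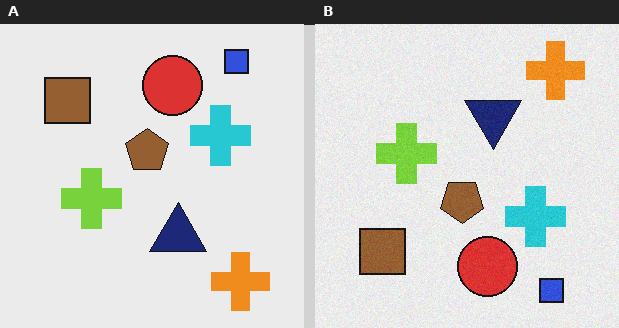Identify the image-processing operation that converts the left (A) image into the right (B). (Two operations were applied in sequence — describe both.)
The transformation is: flipped vertically (top ↔ bottom), then degraded with subtle gaussian noise.

The blue square is in the top-right of the left (A) image and the bottom-right of the right (B) — shapes on opposite sides of the horizontal midline have swapped in a mirror flip. Random speckle covers the whole image, including the flat background.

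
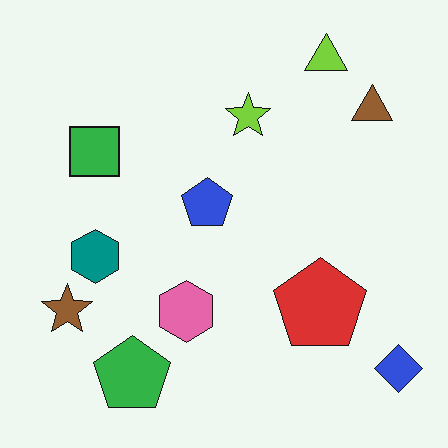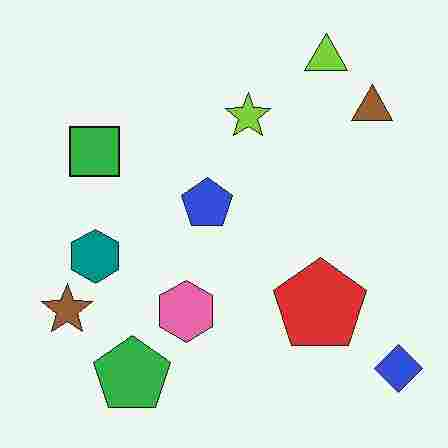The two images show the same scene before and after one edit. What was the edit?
It was degraded with heavy JPEG compression.

Blocky 8×8 compression artifacts appear around shape edges and the flat background shows ringing — characteristic JPEG degradation.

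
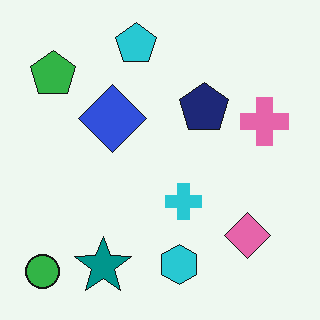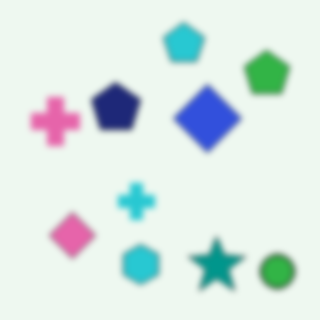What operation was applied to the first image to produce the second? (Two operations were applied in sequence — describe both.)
The second image is the first noticeably gaussian-blurred, then flipped horizontally (left ↔ right).

Shape edges and outlines are uniformly softened across the whole image. The green circle is in the bottom-left of the first image and the bottom-right of the second — shapes on opposite sides of the vertical midline have swapped in a mirror flip.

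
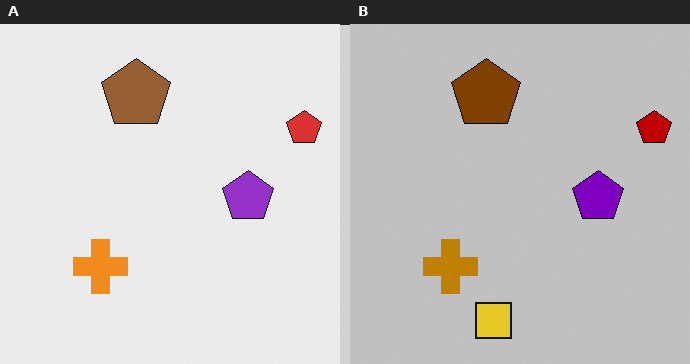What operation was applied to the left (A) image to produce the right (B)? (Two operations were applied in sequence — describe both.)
The right (B) image is the left (A) heavily posterized to just a handful of flat colors, then overlaid with an additional yellow square.

Each flat color has snapped to a coarser quantized level — most visibly, the near-white background has dropped to a flat grey. A yellow square appears in the right (B) image that is absent from the left (A).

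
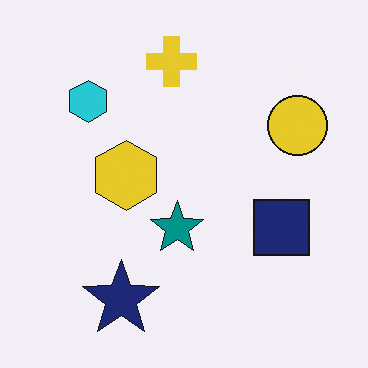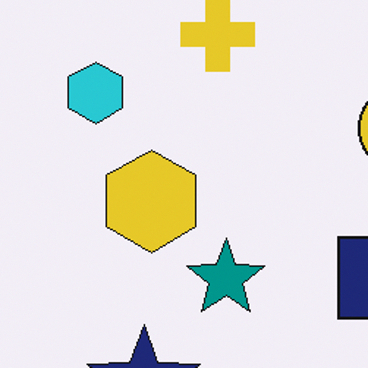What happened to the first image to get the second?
This is the original image cropped slightly and scaled back up.

The visible shapes are larger and the field of view is narrower; shapes near the original edges may be partly or wholly outside the frame — a crop-and-rescale.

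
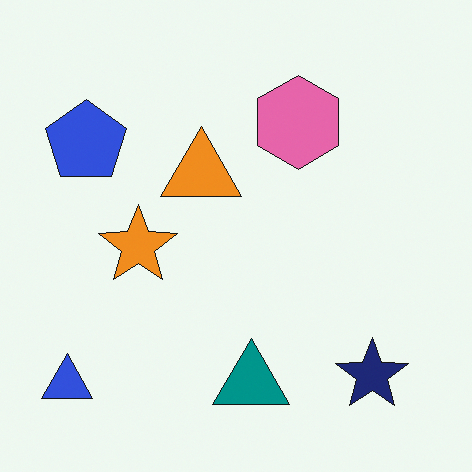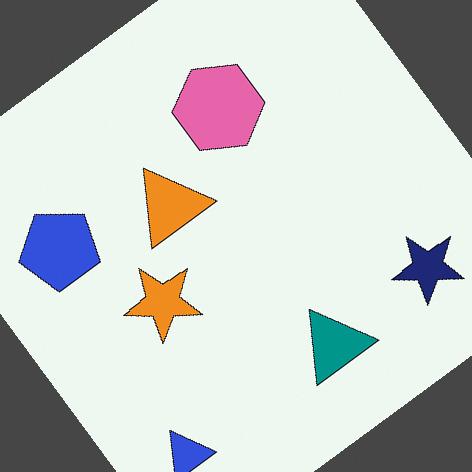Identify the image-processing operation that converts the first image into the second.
The image was rotated counter-clockwise by a large amount — several tens of degrees.

Every shape is tilted by the same angle and the image corners show triangular fill wedges — a whole-image rotation by a non-right angle.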